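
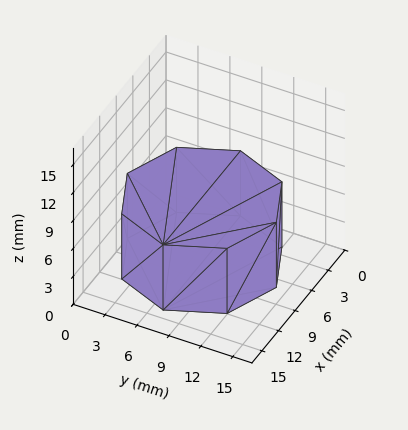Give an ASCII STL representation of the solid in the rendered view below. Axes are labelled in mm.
Reading the render: the shape is a regular 8-sided prism (a cylinder approximated with 8 flat sides), circumscribed radius ≈ 7 mm, height ≈ 7 mm (dimensions read to the nearest mm from the axis ticks). For the STL, each face is triangulated and given an outward normal.

solid part
  facet normal 0.0000 0.0000 -1.0000
    outer loop
      vertex 7.00 14.00 0.00
      vertex 11.95 11.95 0.00
      vertex 14.00 7.00 0.00
    endloop
  endfacet
  facet normal 0.0000 0.0000 -1.0000
    outer loop
      vertex 2.05 11.95 0.00
      vertex 7.00 14.00 0.00
      vertex 14.00 7.00 0.00
    endloop
  endfacet
  facet normal 0.0000 0.0000 -1.0000
    outer loop
      vertex 0.00 7.00 0.00
      vertex 2.05 11.95 0.00
      vertex 14.00 7.00 0.00
    endloop
  endfacet
  facet normal 0.0000 0.0000 -1.0000
    outer loop
      vertex 2.05 2.05 0.00
      vertex 0.00 7.00 0.00
      vertex 14.00 7.00 0.00
    endloop
  endfacet
  facet normal 0.0000 0.0000 -1.0000
    outer loop
      vertex 7.00 0.00 0.00
      vertex 2.05 2.05 0.00
      vertex 14.00 7.00 0.00
    endloop
  endfacet
  facet normal 0.0000 0.0000 -1.0000
    outer loop
      vertex 11.95 2.05 0.00
      vertex 7.00 0.00 0.00
      vertex 14.00 7.00 0.00
    endloop
  endfacet
  facet normal 0.0000 0.0000 1.0000
    outer loop
      vertex 14.00 7.00 7.00
      vertex 11.95 11.95 7.00
      vertex 7.00 14.00 7.00
    endloop
  endfacet
  facet normal 0.0000 0.0000 1.0000
    outer loop
      vertex 14.00 7.00 7.00
      vertex 7.00 14.00 7.00
      vertex 2.05 11.95 7.00
    endloop
  endfacet
  facet normal 0.0000 0.0000 1.0000
    outer loop
      vertex 14.00 7.00 7.00
      vertex 2.05 11.95 7.00
      vertex 0.00 7.00 7.00
    endloop
  endfacet
  facet normal 0.0000 0.0000 1.0000
    outer loop
      vertex 14.00 7.00 7.00
      vertex 0.00 7.00 7.00
      vertex 2.05 2.05 7.00
    endloop
  endfacet
  facet normal 0.0000 0.0000 1.0000
    outer loop
      vertex 14.00 7.00 7.00
      vertex 2.05 2.05 7.00
      vertex 7.00 0.00 7.00
    endloop
  endfacet
  facet normal 0.0000 0.0000 1.0000
    outer loop
      vertex 14.00 7.00 7.00
      vertex 7.00 0.00 7.00
      vertex 11.95 2.05 7.00
    endloop
  endfacet
  facet normal 0.9239 0.3826 0.0000
    outer loop
      vertex 14.00 7.00 0.00
      vertex 11.95 11.95 0.00
      vertex 11.95 11.95 7.00
    endloop
  endfacet
  facet normal 0.9239 0.3826 0.0000
    outer loop
      vertex 14.00 7.00 0.00
      vertex 11.95 11.95 7.00
      vertex 14.00 7.00 7.00
    endloop
  endfacet
  facet normal 0.3826 0.9239 0.0000
    outer loop
      vertex 11.95 11.95 0.00
      vertex 7.00 14.00 0.00
      vertex 7.00 14.00 7.00
    endloop
  endfacet
  facet normal 0.3826 0.9239 0.0000
    outer loop
      vertex 11.95 11.95 0.00
      vertex 7.00 14.00 7.00
      vertex 11.95 11.95 7.00
    endloop
  endfacet
  facet normal -0.3826 0.9239 0.0000
    outer loop
      vertex 7.00 14.00 0.00
      vertex 2.05 11.95 0.00
      vertex 2.05 11.95 7.00
    endloop
  endfacet
  facet normal -0.3826 0.9239 0.0000
    outer loop
      vertex 7.00 14.00 0.00
      vertex 2.05 11.95 7.00
      vertex 7.00 14.00 7.00
    endloop
  endfacet
  facet normal -0.9239 0.3826 0.0000
    outer loop
      vertex 2.05 11.95 0.00
      vertex 0.00 7.00 0.00
      vertex 0.00 7.00 7.00
    endloop
  endfacet
  facet normal -0.9239 0.3826 0.0000
    outer loop
      vertex 2.05 11.95 0.00
      vertex 0.00 7.00 7.00
      vertex 2.05 11.95 7.00
    endloop
  endfacet
  facet normal -0.9239 -0.3826 0.0000
    outer loop
      vertex 0.00 7.00 0.00
      vertex 2.05 2.05 0.00
      vertex 2.05 2.05 7.00
    endloop
  endfacet
  facet normal -0.9239 -0.3826 0.0000
    outer loop
      vertex 0.00 7.00 0.00
      vertex 2.05 2.05 7.00
      vertex 0.00 7.00 7.00
    endloop
  endfacet
  facet normal -0.3826 -0.9239 0.0000
    outer loop
      vertex 2.05 2.05 0.00
      vertex 7.00 0.00 0.00
      vertex 7.00 0.00 7.00
    endloop
  endfacet
  facet normal -0.3826 -0.9239 0.0000
    outer loop
      vertex 2.05 2.05 0.00
      vertex 7.00 0.00 7.00
      vertex 2.05 2.05 7.00
    endloop
  endfacet
  facet normal 0.3826 -0.9239 0.0000
    outer loop
      vertex 7.00 0.00 0.00
      vertex 11.95 2.05 0.00
      vertex 11.95 2.05 7.00
    endloop
  endfacet
  facet normal 0.3826 -0.9239 0.0000
    outer loop
      vertex 7.00 0.00 0.00
      vertex 11.95 2.05 7.00
      vertex 7.00 0.00 7.00
    endloop
  endfacet
  facet normal 0.9239 -0.3826 0.0000
    outer loop
      vertex 11.95 2.05 0.00
      vertex 14.00 7.00 0.00
      vertex 14.00 7.00 7.00
    endloop
  endfacet
  facet normal 0.9239 -0.3826 0.0000
    outer loop
      vertex 11.95 2.05 0.00
      vertex 14.00 7.00 7.00
      vertex 11.95 2.05 7.00
    endloop
  endfacet
endsolid part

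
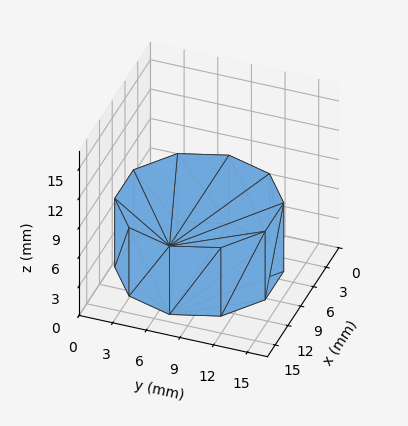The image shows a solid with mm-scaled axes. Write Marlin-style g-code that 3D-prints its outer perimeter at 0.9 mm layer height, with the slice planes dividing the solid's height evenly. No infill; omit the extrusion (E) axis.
Reading the render: the shape is a regular 10-sided prism (a cylinder approximated with 10 flat sides), circumscribed radius ≈ 7 mm, height ≈ 7 mm (dimensions read to the nearest mm from the axis ticks). For the g-code, the solid's height is divided into equal slices at the stated Δz and each level perimeter traced with G1 moves after a G0 lift.

; perimeter-only toolpath
G21 ; units = mm
G90 ; absolute positioning
G28 ; home
; layer 1
G0 Z0.9
G0 X14.0 Y7.0
G1 X12.7 Y11.1
G1 X9.2 Y13.7
G1 X4.8 Y13.7
G1 X1.3 Y11.1
G1 X0.0 Y7.0
G1 X1.3 Y2.9
G1 X4.8 Y0.3
G1 X9.2 Y0.3
G1 X12.7 Y2.9
G1 X14.0 Y7.0
; layer 2
G0 Z1.8
G0 X14.0 Y7.0
G1 X12.7 Y11.1
G1 X9.2 Y13.7
G1 X4.8 Y13.7
G1 X1.3 Y11.1
G1 X0.0 Y7.0
G1 X1.3 Y2.9
G1 X4.8 Y0.3
G1 X9.2 Y0.3
G1 X12.7 Y2.9
G1 X14.0 Y7.0
; layer 3
G0 Z2.6
G0 X14.0 Y7.0
G1 X12.7 Y11.1
G1 X9.2 Y13.7
G1 X4.8 Y13.7
G1 X1.3 Y11.1
G1 X0.0 Y7.0
G1 X1.3 Y2.9
G1 X4.8 Y0.3
G1 X9.2 Y0.3
G1 X12.7 Y2.9
G1 X14.0 Y7.0
; layer 4
G0 Z3.5
G0 X14.0 Y7.0
G1 X12.7 Y11.1
G1 X9.2 Y13.7
G1 X4.8 Y13.7
G1 X1.3 Y11.1
G1 X0.0 Y7.0
G1 X1.3 Y2.9
G1 X4.8 Y0.3
G1 X9.2 Y0.3
G1 X12.7 Y2.9
G1 X14.0 Y7.0
; layer 5
G0 Z4.4
G0 X14.0 Y7.0
G1 X12.7 Y11.1
G1 X9.2 Y13.7
G1 X4.8 Y13.7
G1 X1.3 Y11.1
G1 X0.0 Y7.0
G1 X1.3 Y2.9
G1 X4.8 Y0.3
G1 X9.2 Y0.3
G1 X12.7 Y2.9
G1 X14.0 Y7.0
; layer 6
G0 Z5.2
G0 X14.0 Y7.0
G1 X12.7 Y11.1
G1 X9.2 Y13.7
G1 X4.8 Y13.7
G1 X1.3 Y11.1
G1 X0.0 Y7.0
G1 X1.3 Y2.9
G1 X4.8 Y0.3
G1 X9.2 Y0.3
G1 X12.7 Y2.9
G1 X14.0 Y7.0
; layer 7
G0 Z6.1
G0 X14.0 Y7.0
G1 X12.7 Y11.1
G1 X9.2 Y13.7
G1 X4.8 Y13.7
G1 X1.3 Y11.1
G1 X0.0 Y7.0
G1 X1.3 Y2.9
G1 X4.8 Y0.3
G1 X9.2 Y0.3
G1 X12.7 Y2.9
G1 X14.0 Y7.0
; layer 8
G0 Z7.0
G0 X14.0 Y7.0
G1 X12.7 Y11.1
G1 X9.2 Y13.7
G1 X4.8 Y13.7
G1 X1.3 Y11.1
G1 X0.0 Y7.0
G1 X1.3 Y2.9
G1 X4.8 Y0.3
G1 X9.2 Y0.3
G1 X12.7 Y2.9
G1 X14.0 Y7.0
M2 ; end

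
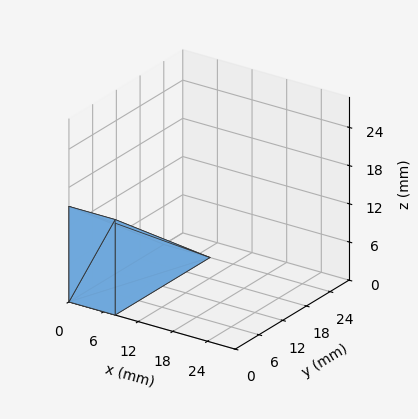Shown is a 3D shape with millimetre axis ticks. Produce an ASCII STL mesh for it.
Reading the render: the shape is a wedge (ramp): 8 × 24 mm base, rising to 15 mm along the y=0 edge and sloping linearly to z=0 at y=24 (dimensions read to the nearest mm from the axis ticks). For the STL, each face is triangulated and given an outward normal.

solid part
  facet normal 0.0000 0.0000 -1.0000
    outer loop
      vertex 8.00 24.00 0.00
      vertex 8.00 0.00 0.00
      vertex 0.00 0.00 0.00
    endloop
  endfacet
  facet normal 0.0000 0.0000 -1.0000
    outer loop
      vertex 0.00 24.00 0.00
      vertex 8.00 24.00 0.00
      vertex 0.00 0.00 0.00
    endloop
  endfacet
  facet normal 0.0000 -1.0000 0.0000
    outer loop
      vertex 0.00 0.00 0.00
      vertex 8.00 0.00 0.00
      vertex 8.00 0.00 15.00
    endloop
  endfacet
  facet normal 0.0000 -1.0000 0.0000
    outer loop
      vertex 0.00 0.00 0.00
      vertex 8.00 0.00 15.00
      vertex 0.00 0.00 15.00
    endloop
  endfacet
  facet normal 0.0000 0.5300 0.8480
    outer loop
      vertex 0.00 0.00 15.00
      vertex 8.00 0.00 15.00
      vertex 8.00 24.00 0.00
    endloop
  endfacet
  facet normal 0.0000 0.5300 0.8480
    outer loop
      vertex 0.00 0.00 15.00
      vertex 8.00 24.00 0.00
      vertex 0.00 24.00 0.00
    endloop
  endfacet
  facet normal -1.0000 0.0000 0.0000
    outer loop
      vertex 0.00 0.00 15.00
      vertex 0.00 24.00 0.00
      vertex 0.00 0.00 0.00
    endloop
  endfacet
  facet normal 1.0000 0.0000 0.0000
    outer loop
      vertex 8.00 0.00 0.00
      vertex 8.00 24.00 0.00
      vertex 8.00 0.00 15.00
    endloop
  endfacet
endsolid part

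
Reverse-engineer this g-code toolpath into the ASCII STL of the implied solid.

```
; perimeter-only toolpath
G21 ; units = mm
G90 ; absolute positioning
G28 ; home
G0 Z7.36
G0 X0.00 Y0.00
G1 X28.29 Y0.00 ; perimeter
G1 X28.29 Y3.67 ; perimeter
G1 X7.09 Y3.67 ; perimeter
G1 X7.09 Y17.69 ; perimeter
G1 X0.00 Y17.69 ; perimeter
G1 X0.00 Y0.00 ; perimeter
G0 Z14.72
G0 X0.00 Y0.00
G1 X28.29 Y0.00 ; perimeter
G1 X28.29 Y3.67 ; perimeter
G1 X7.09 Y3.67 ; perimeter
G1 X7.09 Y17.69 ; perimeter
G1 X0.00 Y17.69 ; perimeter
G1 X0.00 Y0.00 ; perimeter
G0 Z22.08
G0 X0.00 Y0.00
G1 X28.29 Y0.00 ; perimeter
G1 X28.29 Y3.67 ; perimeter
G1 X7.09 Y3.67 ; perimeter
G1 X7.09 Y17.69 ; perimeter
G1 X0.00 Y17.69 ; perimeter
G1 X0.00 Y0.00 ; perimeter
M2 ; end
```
solid part
  facet normal 0.0000 0.0000 -1.0000
    outer loop
      vertex 28.29 3.67 0.00
      vertex 28.29 0.00 0.00
      vertex 0.00 0.00 0.00
    endloop
  endfacet
  facet normal 0.0000 0.0000 -1.0000
    outer loop
      vertex 7.09 3.67 0.00
      vertex 28.29 3.67 0.00
      vertex 0.00 0.00 0.00
    endloop
  endfacet
  facet normal 0.0000 0.0000 -1.0000
    outer loop
      vertex 7.09 17.69 0.00
      vertex 7.09 3.67 0.00
      vertex 0.00 0.00 0.00
    endloop
  endfacet
  facet normal 0.0000 0.0000 -1.0000
    outer loop
      vertex 0.00 17.69 0.00
      vertex 7.09 17.69 0.00
      vertex 0.00 0.00 0.00
    endloop
  endfacet
  facet normal 0.0000 0.0000 1.0000
    outer loop
      vertex 0.00 0.00 22.08
      vertex 28.29 0.00 22.08
      vertex 28.29 3.67 22.08
    endloop
  endfacet
  facet normal 0.0000 0.0000 1.0000
    outer loop
      vertex 0.00 0.00 22.08
      vertex 28.29 3.67 22.08
      vertex 7.09 3.67 22.08
    endloop
  endfacet
  facet normal 0.0000 0.0000 1.0000
    outer loop
      vertex 0.00 0.00 22.08
      vertex 7.09 3.67 22.08
      vertex 7.09 17.69 22.08
    endloop
  endfacet
  facet normal 0.0000 0.0000 1.0000
    outer loop
      vertex 0.00 0.00 22.08
      vertex 7.09 17.69 22.08
      vertex 0.00 17.69 22.08
    endloop
  endfacet
  facet normal 0.0000 -1.0000 0.0000
    outer loop
      vertex 0.00 0.00 0.00
      vertex 28.29 0.00 0.00
      vertex 28.29 0.00 22.08
    endloop
  endfacet
  facet normal 0.0000 -1.0000 0.0000
    outer loop
      vertex 0.00 0.00 0.00
      vertex 28.29 0.00 22.08
      vertex 0.00 0.00 22.08
    endloop
  endfacet
  facet normal 1.0000 0.0000 0.0000
    outer loop
      vertex 28.29 0.00 0.00
      vertex 28.29 3.67 0.00
      vertex 28.29 3.67 22.08
    endloop
  endfacet
  facet normal 1.0000 0.0000 0.0000
    outer loop
      vertex 28.29 0.00 0.00
      vertex 28.29 3.67 22.08
      vertex 28.29 0.00 22.08
    endloop
  endfacet
  facet normal 0.0000 1.0000 0.0000
    outer loop
      vertex 28.29 3.67 0.00
      vertex 7.09 3.67 0.00
      vertex 7.09 3.67 22.08
    endloop
  endfacet
  facet normal 0.0000 1.0000 0.0000
    outer loop
      vertex 28.29 3.67 0.00
      vertex 7.09 3.67 22.08
      vertex 28.29 3.67 22.08
    endloop
  endfacet
  facet normal 1.0000 0.0000 0.0000
    outer loop
      vertex 7.09 3.67 0.00
      vertex 7.09 17.69 0.00
      vertex 7.09 17.69 22.08
    endloop
  endfacet
  facet normal 1.0000 0.0000 0.0000
    outer loop
      vertex 7.09 3.67 0.00
      vertex 7.09 17.69 22.08
      vertex 7.09 3.67 22.08
    endloop
  endfacet
  facet normal 0.0000 1.0000 0.0000
    outer loop
      vertex 7.09 17.69 0.00
      vertex 0.00 17.69 0.00
      vertex 0.00 17.69 22.08
    endloop
  endfacet
  facet normal 0.0000 1.0000 0.0000
    outer loop
      vertex 7.09 17.69 0.00
      vertex 0.00 17.69 22.08
      vertex 7.09 17.69 22.08
    endloop
  endfacet
  facet normal -1.0000 0.0000 0.0000
    outer loop
      vertex 0.00 17.69 0.00
      vertex 0.00 0.00 0.00
      vertex 0.00 0.00 22.08
    endloop
  endfacet
  facet normal -1.0000 0.0000 0.0000
    outer loop
      vertex 0.00 17.69 0.00
      vertex 0.00 0.00 22.08
      vertex 0.00 17.69 22.08
    endloop
  endfacet
endsolid part

The G0 Z moves step by Δz≈7.36 mm. Every layer's G1 loop is the same polygon, so the solid is a straight extrusion of it from z=0 to z≈22.1. Closing with flat bottom and top caps and triangulating gives 20 facets — an L-shaped prism: outer 28.3 × 17.7 mm, arm thicknesses ≈ 3.67 mm (horizontal) and 7.09 mm (vertical), extruded 22.1 mm in z.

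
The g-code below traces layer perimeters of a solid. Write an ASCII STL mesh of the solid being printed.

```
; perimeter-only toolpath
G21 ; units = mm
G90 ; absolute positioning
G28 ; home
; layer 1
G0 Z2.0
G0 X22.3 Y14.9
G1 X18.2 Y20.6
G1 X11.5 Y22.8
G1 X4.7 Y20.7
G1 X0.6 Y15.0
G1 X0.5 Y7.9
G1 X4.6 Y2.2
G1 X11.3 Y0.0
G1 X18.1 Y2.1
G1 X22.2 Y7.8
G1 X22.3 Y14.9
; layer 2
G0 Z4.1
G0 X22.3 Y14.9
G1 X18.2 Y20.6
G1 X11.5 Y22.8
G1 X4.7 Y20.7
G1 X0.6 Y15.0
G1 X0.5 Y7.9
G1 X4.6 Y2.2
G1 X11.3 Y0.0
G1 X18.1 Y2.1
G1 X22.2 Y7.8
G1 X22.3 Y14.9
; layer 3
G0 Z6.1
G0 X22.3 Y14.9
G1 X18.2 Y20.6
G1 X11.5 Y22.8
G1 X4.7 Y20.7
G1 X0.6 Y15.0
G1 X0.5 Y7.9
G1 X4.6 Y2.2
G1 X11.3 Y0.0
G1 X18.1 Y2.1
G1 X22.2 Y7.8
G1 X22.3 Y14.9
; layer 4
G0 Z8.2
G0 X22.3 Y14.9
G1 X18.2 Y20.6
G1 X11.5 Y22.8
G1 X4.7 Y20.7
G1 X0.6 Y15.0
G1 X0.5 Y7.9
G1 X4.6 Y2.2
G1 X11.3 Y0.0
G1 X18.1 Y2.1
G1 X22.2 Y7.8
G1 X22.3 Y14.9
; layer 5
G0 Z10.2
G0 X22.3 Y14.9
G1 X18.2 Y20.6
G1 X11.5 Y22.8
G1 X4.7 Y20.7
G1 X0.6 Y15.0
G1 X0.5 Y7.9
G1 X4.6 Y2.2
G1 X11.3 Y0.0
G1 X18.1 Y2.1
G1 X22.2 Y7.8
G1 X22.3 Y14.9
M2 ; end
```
solid part
  facet normal 0.0000 0.0000 -1.0000
    outer loop
      vertex 11.5 22.8 0.0
      vertex 18.2 20.6 0.0
      vertex 22.3 14.9 0.0
    endloop
  endfacet
  facet normal 0.0000 0.0000 -1.0000
    outer loop
      vertex 4.7 20.7 0.0
      vertex 11.5 22.8 0.0
      vertex 22.3 14.9 0.0
    endloop
  endfacet
  facet normal 0.0000 0.0000 -1.0000
    outer loop
      vertex 0.6 15.0 0.0
      vertex 4.7 20.7 0.0
      vertex 22.3 14.9 0.0
    endloop
  endfacet
  facet normal 0.0000 0.0000 -1.0000
    outer loop
      vertex 0.5 7.9 0.0
      vertex 0.6 15.0 0.0
      vertex 22.3 14.9 0.0
    endloop
  endfacet
  facet normal 0.0000 0.0000 -1.0000
    outer loop
      vertex 4.6 2.2 0.0
      vertex 0.5 7.9 0.0
      vertex 22.3 14.9 0.0
    endloop
  endfacet
  facet normal 0.0000 0.0000 -1.0000
    outer loop
      vertex 11.3 0.0 0.0
      vertex 4.6 2.2 0.0
      vertex 22.3 14.9 0.0
    endloop
  endfacet
  facet normal 0.0000 0.0000 -1.0000
    outer loop
      vertex 18.1 2.1 0.0
      vertex 11.3 0.0 0.0
      vertex 22.3 14.9 0.0
    endloop
  endfacet
  facet normal 0.0000 0.0000 -1.0000
    outer loop
      vertex 22.2 7.8 0.0
      vertex 18.1 2.1 0.0
      vertex 22.3 14.9 0.0
    endloop
  endfacet
  facet normal 0.0000 0.0000 1.0000
    outer loop
      vertex 22.3 14.9 10.2
      vertex 18.2 20.6 10.2
      vertex 11.5 22.8 10.2
    endloop
  endfacet
  facet normal 0.0000 0.0000 1.0000
    outer loop
      vertex 22.3 14.9 10.2
      vertex 11.5 22.8 10.2
      vertex 4.7 20.7 10.2
    endloop
  endfacet
  facet normal 0.0000 0.0000 1.0000
    outer loop
      vertex 22.3 14.9 10.2
      vertex 4.7 20.7 10.2
      vertex 0.6 15.0 10.2
    endloop
  endfacet
  facet normal 0.0000 0.0000 1.0000
    outer loop
      vertex 22.3 14.9 10.2
      vertex 0.6 15.0 10.2
      vertex 0.5 7.9 10.2
    endloop
  endfacet
  facet normal 0.0000 0.0000 1.0000
    outer loop
      vertex 22.3 14.9 10.2
      vertex 0.5 7.9 10.2
      vertex 4.6 2.2 10.2
    endloop
  endfacet
  facet normal 0.0000 0.0000 1.0000
    outer loop
      vertex 22.3 14.9 10.2
      vertex 4.6 2.2 10.2
      vertex 11.3 0.0 10.2
    endloop
  endfacet
  facet normal 0.0000 0.0000 1.0000
    outer loop
      vertex 22.3 14.9 10.2
      vertex 11.3 0.0 10.2
      vertex 18.1 2.1 10.2
    endloop
  endfacet
  facet normal 0.0000 0.0000 1.0000
    outer loop
      vertex 22.3 14.9 10.2
      vertex 18.1 2.1 10.2
      vertex 22.2 7.8 10.2
    endloop
  endfacet
  facet normal 0.8118 0.5839 0.0000
    outer loop
      vertex 22.3 14.9 0.0
      vertex 18.2 20.6 0.0
      vertex 18.2 20.6 10.2
    endloop
  endfacet
  facet normal 0.8118 0.5839 0.0000
    outer loop
      vertex 22.3 14.9 0.0
      vertex 18.2 20.6 10.2
      vertex 22.3 14.9 10.2
    endloop
  endfacet
  facet normal 0.3120 0.9501 0.0000
    outer loop
      vertex 18.2 20.6 0.0
      vertex 11.5 22.8 0.0
      vertex 11.5 22.8 10.2
    endloop
  endfacet
  facet normal 0.3120 0.9501 0.0000
    outer loop
      vertex 18.2 20.6 0.0
      vertex 11.5 22.8 10.2
      vertex 18.2 20.6 10.2
    endloop
  endfacet
  facet normal -0.2951 0.9555 0.0000
    outer loop
      vertex 11.5 22.8 0.0
      vertex 4.7 20.7 0.0
      vertex 4.7 20.7 10.2
    endloop
  endfacet
  facet normal -0.2951 0.9555 0.0000
    outer loop
      vertex 11.5 22.8 0.0
      vertex 4.7 20.7 10.2
      vertex 11.5 22.8 10.2
    endloop
  endfacet
  facet normal -0.8118 0.5839 0.0000
    outer loop
      vertex 4.7 20.7 0.0
      vertex 0.6 15.0 0.0
      vertex 0.6 15.0 10.2
    endloop
  endfacet
  facet normal -0.8118 0.5839 0.0000
    outer loop
      vertex 4.7 20.7 0.0
      vertex 0.6 15.0 10.2
      vertex 4.7 20.7 10.2
    endloop
  endfacet
  facet normal -0.9999 0.0141 0.0000
    outer loop
      vertex 0.6 15.0 0.0
      vertex 0.5 7.9 0.0
      vertex 0.5 7.9 10.2
    endloop
  endfacet
  facet normal -0.9999 0.0141 0.0000
    outer loop
      vertex 0.6 15.0 0.0
      vertex 0.5 7.9 10.2
      vertex 0.6 15.0 10.2
    endloop
  endfacet
  facet normal -0.8118 -0.5839 0.0000
    outer loop
      vertex 0.5 7.9 0.0
      vertex 4.6 2.2 0.0
      vertex 4.6 2.2 10.2
    endloop
  endfacet
  facet normal -0.8118 -0.5839 0.0000
    outer loop
      vertex 0.5 7.9 0.0
      vertex 4.6 2.2 10.2
      vertex 0.5 7.9 10.2
    endloop
  endfacet
  facet normal -0.3120 -0.9501 0.0000
    outer loop
      vertex 4.6 2.2 0.0
      vertex 11.3 0.0 0.0
      vertex 11.3 0.0 10.2
    endloop
  endfacet
  facet normal -0.3120 -0.9501 0.0000
    outer loop
      vertex 4.6 2.2 0.0
      vertex 11.3 0.0 10.2
      vertex 4.6 2.2 10.2
    endloop
  endfacet
  facet normal 0.2951 -0.9555 0.0000
    outer loop
      vertex 11.3 0.0 0.0
      vertex 18.1 2.1 0.0
      vertex 18.1 2.1 10.2
    endloop
  endfacet
  facet normal 0.2951 -0.9555 0.0000
    outer loop
      vertex 11.3 0.0 0.0
      vertex 18.1 2.1 10.2
      vertex 11.3 0.0 10.2
    endloop
  endfacet
  facet normal 0.8118 -0.5839 0.0000
    outer loop
      vertex 18.1 2.1 0.0
      vertex 22.2 7.8 0.0
      vertex 22.2 7.8 10.2
    endloop
  endfacet
  facet normal 0.8118 -0.5839 0.0000
    outer loop
      vertex 18.1 2.1 0.0
      vertex 22.2 7.8 10.2
      vertex 18.1 2.1 10.2
    endloop
  endfacet
  facet normal 0.9999 -0.0141 0.0000
    outer loop
      vertex 22.2 7.8 0.0
      vertex 22.3 14.9 0.0
      vertex 22.3 14.9 10.2
    endloop
  endfacet
  facet normal 0.9999 -0.0141 0.0000
    outer loop
      vertex 22.2 7.8 0.0
      vertex 22.3 14.9 10.2
      vertex 22.2 7.8 10.2
    endloop
  endfacet
endsolid part

The G0 Z moves step by Δz≈2.0 mm. Every layer's G1 loop is the same polygon, so the solid is a straight extrusion of it from z=0 to z≈10.2. Closing with flat bottom and top caps and triangulating gives 36 facets — a regular 10-sided prism (a cylinder approximated with 10 flat sides), circumscribed radius ≈ 11.4 mm, height ≈ 10.2 mm.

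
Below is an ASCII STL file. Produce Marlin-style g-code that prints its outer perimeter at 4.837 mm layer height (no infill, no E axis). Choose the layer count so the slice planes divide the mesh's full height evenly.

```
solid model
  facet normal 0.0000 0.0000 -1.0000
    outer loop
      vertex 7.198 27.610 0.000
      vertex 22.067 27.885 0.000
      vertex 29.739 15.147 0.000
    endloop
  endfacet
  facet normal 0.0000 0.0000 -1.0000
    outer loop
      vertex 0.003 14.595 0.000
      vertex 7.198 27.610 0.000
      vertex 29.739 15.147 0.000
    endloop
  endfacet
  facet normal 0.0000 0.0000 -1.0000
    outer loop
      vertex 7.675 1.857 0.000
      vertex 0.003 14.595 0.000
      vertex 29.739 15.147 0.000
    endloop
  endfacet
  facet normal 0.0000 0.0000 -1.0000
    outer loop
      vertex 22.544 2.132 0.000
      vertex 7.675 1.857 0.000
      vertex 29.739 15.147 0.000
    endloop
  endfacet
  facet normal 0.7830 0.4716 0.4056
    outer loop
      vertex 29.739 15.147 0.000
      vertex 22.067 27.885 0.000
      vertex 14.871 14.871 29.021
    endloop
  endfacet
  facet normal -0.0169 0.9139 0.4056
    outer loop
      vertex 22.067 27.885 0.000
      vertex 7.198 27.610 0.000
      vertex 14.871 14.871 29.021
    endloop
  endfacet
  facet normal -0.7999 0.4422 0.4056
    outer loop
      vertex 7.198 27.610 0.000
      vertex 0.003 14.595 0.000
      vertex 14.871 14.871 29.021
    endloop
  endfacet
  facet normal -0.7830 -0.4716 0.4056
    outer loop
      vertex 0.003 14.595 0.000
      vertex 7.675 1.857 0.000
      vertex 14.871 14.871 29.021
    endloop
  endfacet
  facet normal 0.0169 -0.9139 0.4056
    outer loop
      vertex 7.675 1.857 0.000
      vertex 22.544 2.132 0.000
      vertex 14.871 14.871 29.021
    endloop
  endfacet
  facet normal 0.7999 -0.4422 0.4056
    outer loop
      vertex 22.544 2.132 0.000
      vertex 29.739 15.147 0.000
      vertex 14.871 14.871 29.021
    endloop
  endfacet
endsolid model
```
; perimeter-only toolpath
G21 ; units = mm
G90 ; absolute positioning
G28 ; home
; layer 1
G0 Z4.837
G0 X27.261 Y15.101
G1 X20.868 Y25.716
G1 X8.477 Y25.487
G1 X2.481 Y14.641
G1 X8.874 Y4.026
G1 X21.265 Y4.255
G1 X27.261 Y15.101
; layer 2
G0 Z9.674
G0 X24.783 Y15.055
G1 X19.668 Y23.547
G1 X9.756 Y23.364
G1 X4.959 Y14.687
G1 X10.074 Y6.195
G1 X19.986 Y6.378
G1 X24.783 Y15.055
; layer 3
G0 Z14.511
G0 X22.305 Y15.009
G1 X18.469 Y21.378
G1 X11.035 Y21.241
G1 X7.437 Y14.733
G1 X11.273 Y8.364
G1 X18.707 Y8.502
G1 X22.305 Y15.009
; layer 4
G0 Z19.347
G0 X19.827 Y14.963
G1 X17.270 Y19.209
G1 X12.313 Y19.117
G1 X9.915 Y14.779
G1 X12.472 Y10.533
G1 X17.429 Y10.625
G1 X19.827 Y14.963
; layer 5
G0 Z24.184
G0 X17.349 Y14.917
G1 X16.070 Y17.040
G1 X13.592 Y16.994
G1 X12.393 Y14.825
G1 X13.672 Y12.702
G1 X16.150 Y12.748
G1 X17.349 Y14.917
M2 ; end

The solid is a regular 6-sided pyramid, base circumscribed radius ≈ 14.9 mm, apex at z ≈ 29 mm. Slicing at Δz = 4.837 mm — 6 equal slices spanning the solid's height, so layer i sits at z = i·h/6 — gives 5 non-empty perimeters. Each is a 6-segment closed polygon; G0 lifts to the layer z and rapids to the start vertex, then G1 traces the edges. The cross-section shrinks linearly with z (the slice at the apex is degenerate and omitted).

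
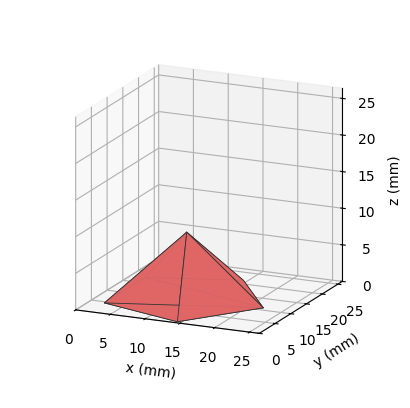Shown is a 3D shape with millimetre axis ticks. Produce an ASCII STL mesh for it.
Reading the render: the shape is a regular 5-sided pyramid, base circumscribed radius ≈ 11 mm, apex at z ≈ 9 mm (dimensions read to the nearest mm from the axis ticks). For the STL, each face is triangulated and given an outward normal.

solid part
  facet normal 0.0000 0.0000 -1.0000
    outer loop
      vertex 2.1 17.5 0.0
      vertex 14.4 21.5 0.0
      vertex 22.0 11.0 0.0
    endloop
  endfacet
  facet normal 0.0000 0.0000 -1.0000
    outer loop
      vertex 2.1 4.5 0.0
      vertex 2.1 17.5 0.0
      vertex 22.0 11.0 0.0
    endloop
  endfacet
  facet normal 0.0000 0.0000 -1.0000
    outer loop
      vertex 14.4 0.5 0.0
      vertex 2.1 4.5 0.0
      vertex 22.0 11.0 0.0
    endloop
  endfacet
  facet normal 0.5757 0.4167 0.7036
    outer loop
      vertex 22.0 11.0 0.0
      vertex 14.4 21.5 0.0
      vertex 11.0 11.0 9.0
    endloop
  endfacet
  facet normal -0.2195 0.6749 0.7045
    outer loop
      vertex 14.4 21.5 0.0
      vertex 2.1 17.5 0.0
      vertex 11.0 11.0 9.0
    endloop
  endfacet
  facet normal -0.7110 0.0000 0.7031
    outer loop
      vertex 2.1 17.5 0.0
      vertex 2.1 4.5 0.0
      vertex 11.0 11.0 9.0
    endloop
  endfacet
  facet normal -0.2195 -0.6749 0.7045
    outer loop
      vertex 2.1 4.5 0.0
      vertex 14.4 0.5 0.0
      vertex 11.0 11.0 9.0
    endloop
  endfacet
  facet normal 0.5757 -0.4167 0.7036
    outer loop
      vertex 14.4 0.5 0.0
      vertex 22.0 11.0 0.0
      vertex 11.0 11.0 9.0
    endloop
  endfacet
endsolid part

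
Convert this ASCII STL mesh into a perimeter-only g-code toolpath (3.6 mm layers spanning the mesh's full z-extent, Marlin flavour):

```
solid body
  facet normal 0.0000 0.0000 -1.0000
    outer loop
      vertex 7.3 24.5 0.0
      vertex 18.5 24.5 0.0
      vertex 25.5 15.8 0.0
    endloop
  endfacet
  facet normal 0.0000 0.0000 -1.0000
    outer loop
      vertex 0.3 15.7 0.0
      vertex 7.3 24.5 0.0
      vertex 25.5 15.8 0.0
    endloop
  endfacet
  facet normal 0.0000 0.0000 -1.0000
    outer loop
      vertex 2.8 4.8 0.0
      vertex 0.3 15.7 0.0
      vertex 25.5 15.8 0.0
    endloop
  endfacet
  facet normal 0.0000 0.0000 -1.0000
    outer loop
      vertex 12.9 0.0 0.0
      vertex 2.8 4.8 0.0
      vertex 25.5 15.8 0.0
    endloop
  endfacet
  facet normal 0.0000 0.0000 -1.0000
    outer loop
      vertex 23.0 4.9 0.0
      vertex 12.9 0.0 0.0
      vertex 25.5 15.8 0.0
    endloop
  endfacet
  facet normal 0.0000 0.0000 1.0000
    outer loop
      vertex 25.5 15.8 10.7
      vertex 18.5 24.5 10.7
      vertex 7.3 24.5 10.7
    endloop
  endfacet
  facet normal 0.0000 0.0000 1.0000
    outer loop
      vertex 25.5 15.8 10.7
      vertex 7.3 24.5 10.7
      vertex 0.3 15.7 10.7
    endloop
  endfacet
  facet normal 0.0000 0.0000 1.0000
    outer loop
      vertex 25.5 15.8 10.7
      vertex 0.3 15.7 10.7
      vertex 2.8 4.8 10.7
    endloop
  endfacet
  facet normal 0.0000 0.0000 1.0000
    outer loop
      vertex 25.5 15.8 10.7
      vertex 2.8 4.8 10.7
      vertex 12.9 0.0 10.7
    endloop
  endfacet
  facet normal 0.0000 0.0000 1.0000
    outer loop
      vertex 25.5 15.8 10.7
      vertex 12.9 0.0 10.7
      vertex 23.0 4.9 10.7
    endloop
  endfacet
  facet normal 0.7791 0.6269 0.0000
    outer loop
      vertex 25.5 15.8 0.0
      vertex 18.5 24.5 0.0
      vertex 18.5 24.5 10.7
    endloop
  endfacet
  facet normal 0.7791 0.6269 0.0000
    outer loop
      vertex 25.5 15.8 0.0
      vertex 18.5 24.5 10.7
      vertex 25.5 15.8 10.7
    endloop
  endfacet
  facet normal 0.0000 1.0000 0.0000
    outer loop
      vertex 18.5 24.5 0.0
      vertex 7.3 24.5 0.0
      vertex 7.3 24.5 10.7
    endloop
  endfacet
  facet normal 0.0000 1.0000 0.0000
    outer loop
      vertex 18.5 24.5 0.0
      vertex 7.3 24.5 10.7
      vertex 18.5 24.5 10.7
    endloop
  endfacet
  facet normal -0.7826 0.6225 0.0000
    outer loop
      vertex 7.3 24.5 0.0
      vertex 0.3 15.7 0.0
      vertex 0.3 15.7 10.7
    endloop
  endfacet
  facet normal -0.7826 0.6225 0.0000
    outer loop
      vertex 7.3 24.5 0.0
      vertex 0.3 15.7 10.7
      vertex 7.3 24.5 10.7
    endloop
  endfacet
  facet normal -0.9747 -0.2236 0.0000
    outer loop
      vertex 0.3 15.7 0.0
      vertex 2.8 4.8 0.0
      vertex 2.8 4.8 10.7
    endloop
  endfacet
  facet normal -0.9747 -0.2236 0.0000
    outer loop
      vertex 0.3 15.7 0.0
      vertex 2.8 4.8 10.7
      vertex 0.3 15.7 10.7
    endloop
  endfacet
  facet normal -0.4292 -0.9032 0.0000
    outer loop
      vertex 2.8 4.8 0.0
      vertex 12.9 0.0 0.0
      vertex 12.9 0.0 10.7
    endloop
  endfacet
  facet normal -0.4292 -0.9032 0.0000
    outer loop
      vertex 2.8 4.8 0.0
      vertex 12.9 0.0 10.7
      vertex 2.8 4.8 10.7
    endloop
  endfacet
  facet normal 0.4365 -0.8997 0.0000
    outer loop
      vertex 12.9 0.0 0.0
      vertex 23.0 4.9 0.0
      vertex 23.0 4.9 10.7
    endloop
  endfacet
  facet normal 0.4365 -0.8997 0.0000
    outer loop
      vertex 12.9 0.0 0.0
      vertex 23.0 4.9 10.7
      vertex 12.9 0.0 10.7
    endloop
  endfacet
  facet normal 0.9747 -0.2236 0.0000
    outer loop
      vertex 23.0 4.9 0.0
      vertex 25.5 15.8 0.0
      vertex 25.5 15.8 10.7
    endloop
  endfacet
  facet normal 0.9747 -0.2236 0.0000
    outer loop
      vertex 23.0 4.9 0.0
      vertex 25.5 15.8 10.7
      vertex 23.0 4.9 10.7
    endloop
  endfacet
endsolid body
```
; perimeter-only toolpath
G21 ; units = mm
G90 ; absolute positioning
G28 ; home
; layer 1
G0 Z3.6
G0 X25.5 Y15.8
G1 X18.5 Y24.5
G1 X7.3 Y24.5
G1 X0.3 Y15.7
G1 X2.8 Y4.8
G1 X12.9 Y0.0
G1 X23.0 Y4.9
G1 X25.5 Y15.8
; layer 2
G0 Z7.1
G0 X25.5 Y15.8
G1 X18.5 Y24.5
G1 X7.3 Y24.5
G1 X0.3 Y15.7
G1 X2.8 Y4.8
G1 X12.9 Y0.0
G1 X23.0 Y4.9
G1 X25.5 Y15.8
; layer 3
G0 Z10.7
G0 X25.5 Y15.8
G1 X18.5 Y24.5
G1 X7.3 Y24.5
G1 X0.3 Y15.7
G1 X2.8 Y4.8
G1 X12.9 Y0.0
G1 X23.0 Y4.9
G1 X25.5 Y15.8
M2 ; end

The solid is a regular 7-sided prism (a cylinder approximated with 7 flat sides), circumscribed radius ≈ 12.9 mm, height ≈ 10.7 mm. Slicing at Δz = 3.6 mm — 3 equal slices spanning the solid's height, so layer i sits at z = i·h/3 — gives 3 non-empty perimeters. Each is a 7-segment closed polygon; G0 lifts to the layer z and rapids to the start vertex, then G1 traces the edges.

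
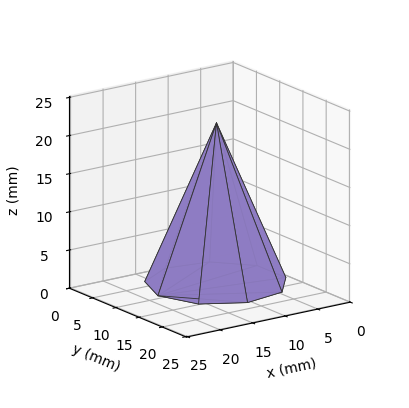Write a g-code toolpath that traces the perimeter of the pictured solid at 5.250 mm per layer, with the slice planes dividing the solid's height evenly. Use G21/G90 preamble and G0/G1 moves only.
Reading the render: the shape is a regular 9-sided pyramid, base circumscribed radius ≈ 9 mm, apex at z ≈ 21 mm (dimensions read to the nearest mm from the axis ticks). For the g-code, the solid's height is divided into equal slices at the stated Δz and each level perimeter traced with G1 moves after a G0 lift.

; perimeter-only toolpath
G21 ; units = mm
G90 ; absolute positioning
G28 ; home
; layer 1
G0 Z5.250
G0 X15.750 Y9.000
G1 X14.171 Y13.339
G1 X10.172 Y15.647
G1 X5.625 Y14.846
G1 X2.657 Y11.308
G1 X2.657 Y6.691
G1 X5.625 Y3.155
G1 X10.172 Y2.353
G1 X14.171 Y4.661
G1 X15.750 Y9.000
; layer 2
G0 Z10.500
G0 X13.500 Y9.000
G1 X12.447 Y11.893
G1 X9.782 Y13.431
G1 X6.750 Y12.897
G1 X4.771 Y10.539
G1 X4.771 Y7.461
G1 X6.750 Y5.103
G1 X9.782 Y4.569
G1 X12.447 Y6.107
G1 X13.500 Y9.000
; layer 3
G0 Z15.750
G0 X11.250 Y9.000
G1 X10.723 Y10.446
G1 X9.391 Y11.216
G1 X7.875 Y10.948
G1 X6.886 Y9.770
G1 X6.886 Y8.230
G1 X7.875 Y7.051
G1 X9.391 Y6.784
G1 X10.723 Y7.554
G1 X11.250 Y9.000
M2 ; end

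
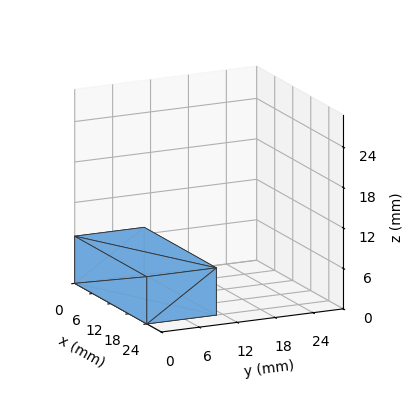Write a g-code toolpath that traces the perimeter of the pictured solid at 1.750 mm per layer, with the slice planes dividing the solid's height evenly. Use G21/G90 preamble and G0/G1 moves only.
Reading the render: the shape is a rectangular box, roughly 24 × 11 mm footprint and 7 mm tall (dimensions read to the nearest mm from the axis ticks). For the g-code, the solid's height is divided into equal slices at the stated Δz and each level perimeter traced with G1 moves after a G0 lift.

; perimeter-only toolpath
G21 ; units = mm
G90 ; absolute positioning
G28 ; home
; layer 1
G0 Z1.750
G0 X0.000 Y0.000
G1 X24.000 Y0.000
G1 X24.000 Y11.000
G1 X0.000 Y11.000
G1 X0.000 Y0.000
; layer 2
G0 Z3.500
G0 X0.000 Y0.000
G1 X24.000 Y0.000
G1 X24.000 Y11.000
G1 X0.000 Y11.000
G1 X0.000 Y0.000
; layer 3
G0 Z5.250
G0 X0.000 Y0.000
G1 X24.000 Y0.000
G1 X24.000 Y11.000
G1 X0.000 Y11.000
G1 X0.000 Y0.000
; layer 4
G0 Z7.000
G0 X0.000 Y0.000
G1 X24.000 Y0.000
G1 X24.000 Y11.000
G1 X0.000 Y11.000
G1 X0.000 Y0.000
M2 ; end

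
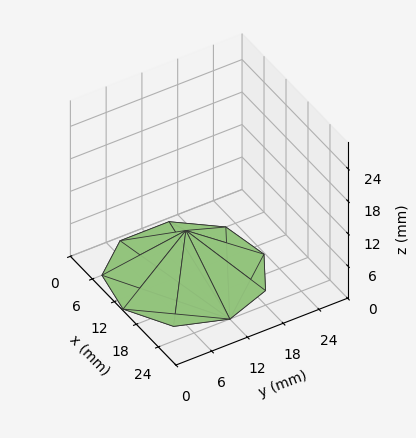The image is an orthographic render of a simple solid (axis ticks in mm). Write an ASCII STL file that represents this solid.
Reading the render: the shape is a regular 9-sided pyramid, base circumscribed radius ≈ 12 mm, apex at z ≈ 8 mm (dimensions read to the nearest mm from the axis ticks). For the STL, each face is triangulated and given an outward normal.

solid part
  facet normal 0.0000 0.0000 -1.0000
    outer loop
      vertex 14.084 23.818 0.000
      vertex 21.193 19.713 0.000
      vertex 24.000 12.000 0.000
    endloop
  endfacet
  facet normal 0.0000 0.0000 -1.0000
    outer loop
      vertex 6.000 22.392 0.000
      vertex 14.084 23.818 0.000
      vertex 24.000 12.000 0.000
    endloop
  endfacet
  facet normal 0.0000 0.0000 -1.0000
    outer loop
      vertex 0.724 16.104 0.000
      vertex 6.000 22.392 0.000
      vertex 24.000 12.000 0.000
    endloop
  endfacet
  facet normal 0.0000 0.0000 -1.0000
    outer loop
      vertex 0.724 7.896 0.000
      vertex 0.724 16.104 0.000
      vertex 24.000 12.000 0.000
    endloop
  endfacet
  facet normal 0.0000 0.0000 -1.0000
    outer loop
      vertex 6.000 1.608 0.000
      vertex 0.724 7.896 0.000
      vertex 24.000 12.000 0.000
    endloop
  endfacet
  facet normal 0.0000 0.0000 -1.0000
    outer loop
      vertex 14.084 0.182 0.000
      vertex 6.000 1.608 0.000
      vertex 24.000 12.000 0.000
    endloop
  endfacet
  facet normal 0.0000 0.0000 -1.0000
    outer loop
      vertex 21.193 4.287 0.000
      vertex 14.084 0.182 0.000
      vertex 24.000 12.000 0.000
    endloop
  endfacet
  facet normal 0.5437 0.1979 0.8156
    outer loop
      vertex 24.000 12.000 0.000
      vertex 21.193 19.713 0.000
      vertex 12.000 12.000 8.000
    endloop
  endfacet
  facet normal 0.2893 0.5011 0.8156
    outer loop
      vertex 21.193 19.713 0.000
      vertex 14.084 23.818 0.000
      vertex 12.000 12.000 8.000
    endloop
  endfacet
  facet normal -0.1005 0.5698 0.8156
    outer loop
      vertex 14.084 23.818 0.000
      vertex 6.000 22.392 0.000
      vertex 12.000 12.000 8.000
    endloop
  endfacet
  facet normal -0.4433 0.3719 0.8156
    outer loop
      vertex 6.000 22.392 0.000
      vertex 0.724 16.104 0.000
      vertex 12.000 12.000 8.000
    endloop
  endfacet
  facet normal -0.5786 0.0000 0.8156
    outer loop
      vertex 0.724 16.104 0.000
      vertex 0.724 7.896 0.000
      vertex 12.000 12.000 8.000
    endloop
  endfacet
  facet normal -0.4433 -0.3719 0.8156
    outer loop
      vertex 0.724 7.896 0.000
      vertex 6.000 1.608 0.000
      vertex 12.000 12.000 8.000
    endloop
  endfacet
  facet normal -0.1005 -0.5698 0.8156
    outer loop
      vertex 6.000 1.608 0.000
      vertex 14.084 0.182 0.000
      vertex 12.000 12.000 8.000
    endloop
  endfacet
  facet normal 0.2893 -0.5011 0.8156
    outer loop
      vertex 14.084 0.182 0.000
      vertex 21.193 4.287 0.000
      vertex 12.000 12.000 8.000
    endloop
  endfacet
  facet normal 0.5437 -0.1979 0.8156
    outer loop
      vertex 21.193 4.287 0.000
      vertex 24.000 12.000 0.000
      vertex 12.000 12.000 8.000
    endloop
  endfacet
endsolid part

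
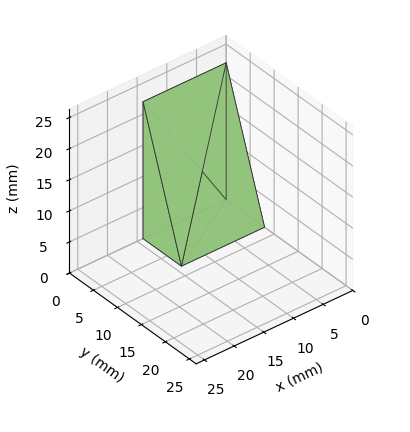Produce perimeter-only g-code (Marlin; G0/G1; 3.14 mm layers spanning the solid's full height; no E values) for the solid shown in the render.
Reading the render: the shape is a wedge (ramp): 14 × 8 mm base, rising to 22 mm along the y=0 edge and sloping linearly to z=0 at y=8 (dimensions read to the nearest mm from the axis ticks). For the g-code, the solid's height is divided into equal slices at the stated Δz and each level perimeter traced with G1 moves after a G0 lift.

; perimeter-only toolpath
G21 ; units = mm
G90 ; absolute positioning
G28 ; home
; layer 1
G0 Z3.14
G0 X0.00 Y0.00
G1 X14.00 Y0.00
G1 X14.00 Y6.86
G1 X0.00 Y6.86
G1 X0.00 Y0.00
; layer 2
G0 Z6.29
G0 X0.00 Y0.00
G1 X14.00 Y0.00
G1 X14.00 Y5.71
G1 X0.00 Y5.71
G1 X0.00 Y0.00
; layer 3
G0 Z9.43
G0 X0.00 Y0.00
G1 X14.00 Y0.00
G1 X14.00 Y4.57
G1 X0.00 Y4.57
G1 X0.00 Y0.00
; layer 4
G0 Z12.57
G0 X0.00 Y0.00
G1 X14.00 Y0.00
G1 X14.00 Y3.43
G1 X0.00 Y3.43
G1 X0.00 Y0.00
; layer 5
G0 Z15.71
G0 X0.00 Y0.00
G1 X14.00 Y0.00
G1 X14.00 Y2.29
G1 X0.00 Y2.29
G1 X0.00 Y0.00
; layer 6
G0 Z18.86
G0 X0.00 Y0.00
G1 X14.00 Y0.00
G1 X14.00 Y1.14
G1 X0.00 Y1.14
G1 X0.00 Y0.00
M2 ; end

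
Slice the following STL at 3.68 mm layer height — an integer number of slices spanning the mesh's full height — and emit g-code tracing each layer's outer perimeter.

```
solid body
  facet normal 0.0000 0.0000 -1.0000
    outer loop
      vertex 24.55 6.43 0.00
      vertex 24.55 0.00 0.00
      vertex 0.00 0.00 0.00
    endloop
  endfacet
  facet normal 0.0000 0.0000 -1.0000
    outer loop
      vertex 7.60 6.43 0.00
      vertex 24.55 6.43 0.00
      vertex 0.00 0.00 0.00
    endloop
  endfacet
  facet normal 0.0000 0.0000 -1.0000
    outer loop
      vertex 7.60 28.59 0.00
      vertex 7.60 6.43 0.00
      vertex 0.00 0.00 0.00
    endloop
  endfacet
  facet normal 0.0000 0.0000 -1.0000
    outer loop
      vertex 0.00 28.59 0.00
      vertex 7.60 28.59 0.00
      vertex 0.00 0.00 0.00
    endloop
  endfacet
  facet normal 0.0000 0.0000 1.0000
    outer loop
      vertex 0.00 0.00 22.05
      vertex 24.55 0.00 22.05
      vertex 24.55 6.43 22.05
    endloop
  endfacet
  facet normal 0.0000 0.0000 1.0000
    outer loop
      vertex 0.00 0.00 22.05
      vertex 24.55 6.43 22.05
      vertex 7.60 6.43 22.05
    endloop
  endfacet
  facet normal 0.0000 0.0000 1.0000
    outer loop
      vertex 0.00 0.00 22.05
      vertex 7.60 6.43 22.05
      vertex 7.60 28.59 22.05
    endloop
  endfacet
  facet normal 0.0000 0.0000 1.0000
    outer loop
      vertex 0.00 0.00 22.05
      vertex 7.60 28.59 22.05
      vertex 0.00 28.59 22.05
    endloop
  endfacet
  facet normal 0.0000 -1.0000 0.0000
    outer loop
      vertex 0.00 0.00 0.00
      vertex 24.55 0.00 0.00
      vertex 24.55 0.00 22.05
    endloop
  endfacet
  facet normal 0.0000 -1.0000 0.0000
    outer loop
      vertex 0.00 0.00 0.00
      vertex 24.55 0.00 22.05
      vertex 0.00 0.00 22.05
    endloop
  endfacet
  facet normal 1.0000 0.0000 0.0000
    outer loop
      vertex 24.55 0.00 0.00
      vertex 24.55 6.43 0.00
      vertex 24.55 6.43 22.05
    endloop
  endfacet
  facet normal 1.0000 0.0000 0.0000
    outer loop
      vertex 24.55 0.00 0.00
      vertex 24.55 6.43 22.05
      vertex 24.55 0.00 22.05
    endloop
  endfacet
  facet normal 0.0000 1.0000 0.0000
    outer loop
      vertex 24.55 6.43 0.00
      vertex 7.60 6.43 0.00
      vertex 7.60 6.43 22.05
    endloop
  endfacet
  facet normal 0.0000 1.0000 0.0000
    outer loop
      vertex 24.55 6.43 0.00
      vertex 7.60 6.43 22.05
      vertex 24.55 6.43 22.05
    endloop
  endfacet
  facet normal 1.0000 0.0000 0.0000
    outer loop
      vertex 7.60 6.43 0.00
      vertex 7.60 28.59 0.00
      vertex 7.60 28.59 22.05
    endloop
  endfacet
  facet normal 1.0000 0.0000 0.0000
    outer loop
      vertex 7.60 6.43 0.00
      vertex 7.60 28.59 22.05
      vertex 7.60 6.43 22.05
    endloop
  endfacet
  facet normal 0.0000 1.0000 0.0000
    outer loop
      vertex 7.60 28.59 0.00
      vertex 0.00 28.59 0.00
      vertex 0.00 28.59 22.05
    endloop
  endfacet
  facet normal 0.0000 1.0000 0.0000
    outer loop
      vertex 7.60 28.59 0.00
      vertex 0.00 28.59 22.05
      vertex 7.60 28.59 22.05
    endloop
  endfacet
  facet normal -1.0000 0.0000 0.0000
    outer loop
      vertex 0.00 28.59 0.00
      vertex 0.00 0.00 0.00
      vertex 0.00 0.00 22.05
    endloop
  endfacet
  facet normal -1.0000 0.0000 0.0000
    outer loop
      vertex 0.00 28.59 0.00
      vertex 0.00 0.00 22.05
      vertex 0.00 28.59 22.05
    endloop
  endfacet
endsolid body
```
; perimeter-only toolpath
G21 ; units = mm
G90 ; absolute positioning
G28 ; home
; layer 1
G0 Z3.68
G0 X0.00 Y0.00
G1 X24.55 Y0.00
G1 X24.55 Y6.43
G1 X7.60 Y6.43
G1 X7.60 Y28.59
G1 X0.00 Y28.59
G1 X0.00 Y0.00
; layer 2
G0 Z7.35
G0 X0.00 Y0.00
G1 X24.55 Y0.00
G1 X24.55 Y6.43
G1 X7.60 Y6.43
G1 X7.60 Y28.59
G1 X0.00 Y28.59
G1 X0.00 Y0.00
; layer 3
G0 Z11.03
G0 X0.00 Y0.00
G1 X24.55 Y0.00
G1 X24.55 Y6.43
G1 X7.60 Y6.43
G1 X7.60 Y28.59
G1 X0.00 Y28.59
G1 X0.00 Y0.00
; layer 4
G0 Z14.70
G0 X0.00 Y0.00
G1 X24.55 Y0.00
G1 X24.55 Y6.43
G1 X7.60 Y6.43
G1 X7.60 Y28.59
G1 X0.00 Y28.59
G1 X0.00 Y0.00
; layer 5
G0 Z18.38
G0 X0.00 Y0.00
G1 X24.55 Y0.00
G1 X24.55 Y6.43
G1 X7.60 Y6.43
G1 X7.60 Y28.59
G1 X0.00 Y28.59
G1 X0.00 Y0.00
; layer 6
G0 Z22.05
G0 X0.00 Y0.00
G1 X24.55 Y0.00
G1 X24.55 Y6.43
G1 X7.60 Y6.43
G1 X7.60 Y28.59
G1 X0.00 Y28.59
G1 X0.00 Y0.00
M2 ; end

The solid is an L-shaped prism: outer 24.6 × 28.6 mm, arm thicknesses ≈ 6.43 mm (horizontal) and 7.6 mm (vertical), extruded 22.1 mm in z. Slicing at Δz = 3.68 mm — 6 equal slices spanning the solid's height, so layer i sits at z = i·h/6 — gives 6 non-empty perimeters. Each is a 6-segment closed polygon; G0 lifts to the layer z and rapids to the start vertex, then G1 traces the edges.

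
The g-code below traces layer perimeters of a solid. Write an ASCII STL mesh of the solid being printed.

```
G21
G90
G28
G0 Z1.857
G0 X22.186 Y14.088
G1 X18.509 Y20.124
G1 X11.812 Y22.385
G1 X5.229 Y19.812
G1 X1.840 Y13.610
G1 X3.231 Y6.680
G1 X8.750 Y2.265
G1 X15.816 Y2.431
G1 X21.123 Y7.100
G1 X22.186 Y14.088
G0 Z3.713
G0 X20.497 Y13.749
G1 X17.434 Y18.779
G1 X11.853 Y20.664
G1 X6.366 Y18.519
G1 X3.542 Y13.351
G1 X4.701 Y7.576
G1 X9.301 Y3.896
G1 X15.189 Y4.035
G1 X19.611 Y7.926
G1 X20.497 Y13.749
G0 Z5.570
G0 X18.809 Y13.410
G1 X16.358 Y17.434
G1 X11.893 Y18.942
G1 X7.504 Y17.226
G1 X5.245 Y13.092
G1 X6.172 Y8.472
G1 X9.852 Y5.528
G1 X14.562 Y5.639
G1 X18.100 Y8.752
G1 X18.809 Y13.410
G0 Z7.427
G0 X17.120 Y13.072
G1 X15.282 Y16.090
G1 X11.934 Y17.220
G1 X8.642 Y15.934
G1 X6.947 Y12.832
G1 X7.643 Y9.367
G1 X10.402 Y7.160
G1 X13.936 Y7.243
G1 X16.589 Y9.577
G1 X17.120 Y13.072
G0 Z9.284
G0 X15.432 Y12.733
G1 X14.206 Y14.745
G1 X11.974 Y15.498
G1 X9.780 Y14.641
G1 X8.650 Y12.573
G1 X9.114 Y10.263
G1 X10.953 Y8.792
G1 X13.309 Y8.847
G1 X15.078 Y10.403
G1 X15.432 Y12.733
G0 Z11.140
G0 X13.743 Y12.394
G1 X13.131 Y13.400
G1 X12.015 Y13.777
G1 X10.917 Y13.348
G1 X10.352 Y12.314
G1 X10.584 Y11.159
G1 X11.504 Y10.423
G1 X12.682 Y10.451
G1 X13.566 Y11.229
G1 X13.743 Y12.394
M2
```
solid part
  facet normal 0.0000 0.0000 -1.0000
    outer loop
      vertex 11.772 24.107 0.000
      vertex 19.585 21.469 0.000
      vertex 23.874 14.427 0.000
    endloop
  endfacet
  facet normal 0.0000 0.0000 -1.0000
    outer loop
      vertex 4.091 21.105 0.000
      vertex 11.772 24.107 0.000
      vertex 23.874 14.427 0.000
    endloop
  endfacet
  facet normal 0.0000 0.0000 -1.0000
    outer loop
      vertex 0.137 13.869 0.000
      vertex 4.091 21.105 0.000
      vertex 23.874 14.427 0.000
    endloop
  endfacet
  facet normal 0.0000 0.0000 -1.0000
    outer loop
      vertex 1.760 5.784 0.000
      vertex 0.137 13.869 0.000
      vertex 23.874 14.427 0.000
    endloop
  endfacet
  facet normal 0.0000 0.0000 -1.0000
    outer loop
      vertex 8.199 0.633 0.000
      vertex 1.760 5.784 0.000
      vertex 23.874 14.427 0.000
    endloop
  endfacet
  facet normal 0.0000 0.0000 -1.0000
    outer loop
      vertex 16.443 0.827 0.000
      vertex 8.199 0.633 0.000
      vertex 23.874 14.427 0.000
    endloop
  endfacet
  facet normal 0.0000 0.0000 -1.0000
    outer loop
      vertex 22.634 6.274 0.000
      vertex 16.443 0.827 0.000
      vertex 23.874 14.427 0.000
    endloop
  endfacet
  facet normal 0.6438 0.3921 0.6570
    outer loop
      vertex 23.874 14.427 0.000
      vertex 19.585 21.469 0.000
      vertex 12.055 12.055 12.997
    endloop
  endfacet
  facet normal 0.2412 0.7142 0.6571
    outer loop
      vertex 19.585 21.469 0.000
      vertex 11.772 24.107 0.000
      vertex 12.055 12.055 12.997
    endloop
  endfacet
  facet normal -0.2744 0.7021 0.6571
    outer loop
      vertex 11.772 24.107 0.000
      vertex 4.091 21.105 0.000
      vertex 12.055 12.055 12.997
    endloop
  endfacet
  facet normal -0.6615 0.3615 0.6571
    outer loop
      vertex 4.091 21.105 0.000
      vertex 0.137 13.869 0.000
      vertex 12.055 12.055 12.997
    endloop
  endfacet
  facet normal -0.7391 -0.1484 0.6570
    outer loop
      vertex 0.137 13.869 0.000
      vertex 1.760 5.784 0.000
      vertex 12.055 12.055 12.997
    endloop
  endfacet
  facet normal -0.4709 -0.5887 0.6570
    outer loop
      vertex 1.760 5.784 0.000
      vertex 8.199 0.633 0.000
      vertex 12.055 12.055 12.997
    endloop
  endfacet
  facet normal 0.0177 -0.7536 0.6570
    outer loop
      vertex 8.199 0.633 0.000
      vertex 16.443 0.827 0.000
      vertex 12.055 12.055 12.997
    endloop
  endfacet
  facet normal 0.4980 -0.5660 0.6571
    outer loop
      vertex 16.443 0.827 0.000
      vertex 22.634 6.274 0.000
      vertex 12.055 12.055 12.997
    endloop
  endfacet
  facet normal 0.7453 -0.1134 0.6570
    outer loop
      vertex 22.634 6.274 0.000
      vertex 23.874 14.427 0.000
      vertex 12.055 12.055 12.997
    endloop
  endfacet
endsolid part

The G0 Z moves step by Δz≈1.857 mm. The G1 loops shrink linearly with z, so the solid tapers from its base footprint up to z≈13. Closing with a flat bottom cap and the tapered top and triangulating gives 16 facets — a regular 9-sided pyramid, base circumscribed radius ≈ 12.1 mm, apex at z ≈ 13 mm.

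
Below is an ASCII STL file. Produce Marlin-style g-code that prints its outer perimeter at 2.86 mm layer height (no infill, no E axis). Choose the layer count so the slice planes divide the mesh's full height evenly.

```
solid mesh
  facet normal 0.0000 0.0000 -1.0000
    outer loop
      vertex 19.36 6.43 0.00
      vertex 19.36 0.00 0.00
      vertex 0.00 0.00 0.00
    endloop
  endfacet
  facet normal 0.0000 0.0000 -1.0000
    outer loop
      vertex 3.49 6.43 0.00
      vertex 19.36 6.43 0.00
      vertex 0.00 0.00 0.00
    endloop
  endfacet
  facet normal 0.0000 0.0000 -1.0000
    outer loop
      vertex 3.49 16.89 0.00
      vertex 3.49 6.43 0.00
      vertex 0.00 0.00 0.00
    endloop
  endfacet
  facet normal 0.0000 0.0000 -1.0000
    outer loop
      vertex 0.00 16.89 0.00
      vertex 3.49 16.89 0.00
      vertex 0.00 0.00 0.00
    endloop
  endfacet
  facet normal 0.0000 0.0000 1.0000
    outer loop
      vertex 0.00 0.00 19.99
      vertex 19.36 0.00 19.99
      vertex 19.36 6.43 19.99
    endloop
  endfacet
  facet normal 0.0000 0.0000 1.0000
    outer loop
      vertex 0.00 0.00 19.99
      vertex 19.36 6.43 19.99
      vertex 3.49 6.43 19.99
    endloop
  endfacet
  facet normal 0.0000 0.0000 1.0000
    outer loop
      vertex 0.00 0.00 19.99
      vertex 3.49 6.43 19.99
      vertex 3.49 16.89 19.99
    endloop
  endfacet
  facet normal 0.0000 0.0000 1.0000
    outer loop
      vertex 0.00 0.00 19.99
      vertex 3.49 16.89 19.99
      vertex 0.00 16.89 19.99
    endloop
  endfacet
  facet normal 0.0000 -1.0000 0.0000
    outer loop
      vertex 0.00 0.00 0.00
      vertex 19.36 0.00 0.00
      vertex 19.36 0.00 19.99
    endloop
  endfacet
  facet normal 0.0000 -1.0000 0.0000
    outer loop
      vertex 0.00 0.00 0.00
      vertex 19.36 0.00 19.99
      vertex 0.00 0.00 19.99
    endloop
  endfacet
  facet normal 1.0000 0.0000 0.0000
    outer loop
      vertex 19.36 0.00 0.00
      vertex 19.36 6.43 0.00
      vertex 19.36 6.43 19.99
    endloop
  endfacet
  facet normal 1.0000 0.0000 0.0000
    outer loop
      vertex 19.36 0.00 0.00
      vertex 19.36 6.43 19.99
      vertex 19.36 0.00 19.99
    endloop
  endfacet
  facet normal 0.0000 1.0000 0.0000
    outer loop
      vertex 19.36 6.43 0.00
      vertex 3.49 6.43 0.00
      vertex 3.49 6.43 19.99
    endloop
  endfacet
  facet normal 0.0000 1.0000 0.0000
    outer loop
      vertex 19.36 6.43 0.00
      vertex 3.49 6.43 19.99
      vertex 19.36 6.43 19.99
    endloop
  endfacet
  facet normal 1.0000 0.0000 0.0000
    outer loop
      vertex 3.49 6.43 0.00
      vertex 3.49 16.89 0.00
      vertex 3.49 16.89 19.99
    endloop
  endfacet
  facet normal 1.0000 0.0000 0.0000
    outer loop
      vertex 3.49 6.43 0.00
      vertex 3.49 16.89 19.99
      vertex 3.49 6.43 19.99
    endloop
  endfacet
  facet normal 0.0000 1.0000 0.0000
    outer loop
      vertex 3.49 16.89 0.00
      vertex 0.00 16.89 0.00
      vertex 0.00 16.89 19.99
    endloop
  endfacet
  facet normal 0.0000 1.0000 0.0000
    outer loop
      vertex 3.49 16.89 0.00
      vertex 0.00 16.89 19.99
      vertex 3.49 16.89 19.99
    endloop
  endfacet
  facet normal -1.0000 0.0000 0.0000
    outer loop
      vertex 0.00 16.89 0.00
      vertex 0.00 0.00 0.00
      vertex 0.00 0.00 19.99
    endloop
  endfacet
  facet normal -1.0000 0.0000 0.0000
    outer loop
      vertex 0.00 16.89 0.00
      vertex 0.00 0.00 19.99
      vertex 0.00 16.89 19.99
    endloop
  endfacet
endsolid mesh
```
; perimeter-only toolpath
G21 ; units = mm
G90 ; absolute positioning
G28 ; home
; layer 1
G0 Z2.86
G0 X0.00 Y0.00
G1 X19.36 Y0.00
G1 X19.36 Y6.43
G1 X3.49 Y6.43
G1 X3.49 Y16.89
G1 X0.00 Y16.89
G1 X0.00 Y0.00
; layer 2
G0 Z5.71
G0 X0.00 Y0.00
G1 X19.36 Y0.00
G1 X19.36 Y6.43
G1 X3.49 Y6.43
G1 X3.49 Y16.89
G1 X0.00 Y16.89
G1 X0.00 Y0.00
; layer 3
G0 Z8.57
G0 X0.00 Y0.00
G1 X19.36 Y0.00
G1 X19.36 Y6.43
G1 X3.49 Y6.43
G1 X3.49 Y16.89
G1 X0.00 Y16.89
G1 X0.00 Y0.00
; layer 4
G0 Z11.42
G0 X0.00 Y0.00
G1 X19.36 Y0.00
G1 X19.36 Y6.43
G1 X3.49 Y6.43
G1 X3.49 Y16.89
G1 X0.00 Y16.89
G1 X0.00 Y0.00
; layer 5
G0 Z14.28
G0 X0.00 Y0.00
G1 X19.36 Y0.00
G1 X19.36 Y6.43
G1 X3.49 Y6.43
G1 X3.49 Y16.89
G1 X0.00 Y16.89
G1 X0.00 Y0.00
; layer 6
G0 Z17.13
G0 X0.00 Y0.00
G1 X19.36 Y0.00
G1 X19.36 Y6.43
G1 X3.49 Y6.43
G1 X3.49 Y16.89
G1 X0.00 Y16.89
G1 X0.00 Y0.00
; layer 7
G0 Z19.99
G0 X0.00 Y0.00
G1 X19.36 Y0.00
G1 X19.36 Y6.43
G1 X3.49 Y6.43
G1 X3.49 Y16.89
G1 X0.00 Y16.89
G1 X0.00 Y0.00
M2 ; end

The solid is an L-shaped prism: outer 19.4 × 16.9 mm, arm thicknesses ≈ 6.43 mm (horizontal) and 3.49 mm (vertical), extruded 20 mm in z. Slicing at Δz = 2.86 mm — 7 equal slices spanning the solid's height, so layer i sits at z = i·h/7 — gives 7 non-empty perimeters. Each is a 6-segment closed polygon; G0 lifts to the layer z and rapids to the start vertex, then G1 traces the edges.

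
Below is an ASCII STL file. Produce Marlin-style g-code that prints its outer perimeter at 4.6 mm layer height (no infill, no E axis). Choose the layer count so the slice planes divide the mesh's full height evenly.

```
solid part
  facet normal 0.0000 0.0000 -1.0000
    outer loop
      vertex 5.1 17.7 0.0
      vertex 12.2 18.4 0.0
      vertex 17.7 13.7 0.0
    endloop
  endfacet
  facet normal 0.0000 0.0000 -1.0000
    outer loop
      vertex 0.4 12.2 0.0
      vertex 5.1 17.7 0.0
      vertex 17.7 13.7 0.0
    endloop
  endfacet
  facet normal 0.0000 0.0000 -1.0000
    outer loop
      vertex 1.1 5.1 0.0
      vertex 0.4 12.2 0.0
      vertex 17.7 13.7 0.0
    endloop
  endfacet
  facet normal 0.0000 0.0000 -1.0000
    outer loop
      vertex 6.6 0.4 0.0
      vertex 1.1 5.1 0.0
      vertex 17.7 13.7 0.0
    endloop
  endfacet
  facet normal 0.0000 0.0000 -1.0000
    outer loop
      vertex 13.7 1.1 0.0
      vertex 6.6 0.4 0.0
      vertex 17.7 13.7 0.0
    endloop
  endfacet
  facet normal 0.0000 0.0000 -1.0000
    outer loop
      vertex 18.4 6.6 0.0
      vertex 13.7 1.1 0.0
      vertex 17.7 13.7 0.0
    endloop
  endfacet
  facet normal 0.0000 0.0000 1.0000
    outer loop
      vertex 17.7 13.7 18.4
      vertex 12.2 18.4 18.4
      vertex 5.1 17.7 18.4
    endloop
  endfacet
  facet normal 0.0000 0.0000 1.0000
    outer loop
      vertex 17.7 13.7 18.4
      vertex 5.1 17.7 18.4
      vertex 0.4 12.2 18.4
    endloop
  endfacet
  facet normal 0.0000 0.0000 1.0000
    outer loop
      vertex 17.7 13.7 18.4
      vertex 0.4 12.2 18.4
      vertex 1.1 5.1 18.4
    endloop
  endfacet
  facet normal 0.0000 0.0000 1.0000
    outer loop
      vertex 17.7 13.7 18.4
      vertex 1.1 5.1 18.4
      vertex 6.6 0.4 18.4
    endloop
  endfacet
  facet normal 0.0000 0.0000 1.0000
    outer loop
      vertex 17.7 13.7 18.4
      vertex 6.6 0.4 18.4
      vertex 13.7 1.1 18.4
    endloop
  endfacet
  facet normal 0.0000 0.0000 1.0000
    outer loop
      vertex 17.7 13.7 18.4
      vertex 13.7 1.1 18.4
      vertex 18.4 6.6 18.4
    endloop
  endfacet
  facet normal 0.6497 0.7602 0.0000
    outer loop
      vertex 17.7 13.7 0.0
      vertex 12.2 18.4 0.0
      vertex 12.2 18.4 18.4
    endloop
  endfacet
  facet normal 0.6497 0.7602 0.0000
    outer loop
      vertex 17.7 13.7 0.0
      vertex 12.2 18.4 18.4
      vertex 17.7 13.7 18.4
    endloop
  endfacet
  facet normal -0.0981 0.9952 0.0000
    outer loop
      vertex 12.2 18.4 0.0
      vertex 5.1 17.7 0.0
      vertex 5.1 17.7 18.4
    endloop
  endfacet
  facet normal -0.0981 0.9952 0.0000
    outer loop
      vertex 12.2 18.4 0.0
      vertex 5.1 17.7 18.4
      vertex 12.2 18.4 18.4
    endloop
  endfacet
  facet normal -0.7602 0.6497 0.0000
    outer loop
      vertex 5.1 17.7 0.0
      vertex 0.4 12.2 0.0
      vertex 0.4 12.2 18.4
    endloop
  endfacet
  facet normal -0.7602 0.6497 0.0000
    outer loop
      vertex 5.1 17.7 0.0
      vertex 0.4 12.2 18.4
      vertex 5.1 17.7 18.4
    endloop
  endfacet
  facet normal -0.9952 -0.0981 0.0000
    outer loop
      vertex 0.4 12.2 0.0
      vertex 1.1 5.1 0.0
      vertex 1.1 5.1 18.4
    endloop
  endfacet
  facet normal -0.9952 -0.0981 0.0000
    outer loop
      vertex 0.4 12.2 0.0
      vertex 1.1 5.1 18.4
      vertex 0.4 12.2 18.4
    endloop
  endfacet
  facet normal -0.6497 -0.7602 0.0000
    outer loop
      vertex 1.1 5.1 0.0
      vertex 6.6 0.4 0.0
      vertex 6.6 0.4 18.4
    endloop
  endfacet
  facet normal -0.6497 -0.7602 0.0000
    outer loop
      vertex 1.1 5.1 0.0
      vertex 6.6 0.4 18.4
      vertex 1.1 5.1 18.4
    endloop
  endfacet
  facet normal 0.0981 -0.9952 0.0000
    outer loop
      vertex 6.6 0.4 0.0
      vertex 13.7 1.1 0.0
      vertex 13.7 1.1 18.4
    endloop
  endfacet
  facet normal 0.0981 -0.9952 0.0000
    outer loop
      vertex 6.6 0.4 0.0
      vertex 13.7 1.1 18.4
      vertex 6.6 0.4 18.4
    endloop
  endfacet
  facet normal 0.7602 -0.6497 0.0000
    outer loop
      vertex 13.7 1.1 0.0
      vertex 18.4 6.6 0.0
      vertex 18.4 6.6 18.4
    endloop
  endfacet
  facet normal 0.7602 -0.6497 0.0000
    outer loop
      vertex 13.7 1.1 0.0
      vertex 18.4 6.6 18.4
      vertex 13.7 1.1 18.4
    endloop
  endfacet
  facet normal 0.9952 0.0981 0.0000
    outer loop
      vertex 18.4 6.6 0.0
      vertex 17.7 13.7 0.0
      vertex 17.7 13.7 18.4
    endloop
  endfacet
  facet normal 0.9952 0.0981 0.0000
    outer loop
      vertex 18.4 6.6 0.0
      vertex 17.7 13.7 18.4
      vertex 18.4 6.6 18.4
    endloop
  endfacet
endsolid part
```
; perimeter-only toolpath
G21 ; units = mm
G90 ; absolute positioning
G28 ; home
; layer 1
G0 Z4.6
G0 X17.7 Y13.7
G1 X12.2 Y18.4
G1 X5.1 Y17.7
G1 X0.4 Y12.2
G1 X1.1 Y5.1
G1 X6.6 Y0.4
G1 X13.7 Y1.1
G1 X18.4 Y6.6
G1 X17.7 Y13.7
; layer 2
G0 Z9.2
G0 X17.7 Y13.7
G1 X12.2 Y18.4
G1 X5.1 Y17.7
G1 X0.4 Y12.2
G1 X1.1 Y5.1
G1 X6.6 Y0.4
G1 X13.7 Y1.1
G1 X18.4 Y6.6
G1 X17.7 Y13.7
; layer 3
G0 Z13.8
G0 X17.7 Y13.7
G1 X12.2 Y18.4
G1 X5.1 Y17.7
G1 X0.4 Y12.2
G1 X1.1 Y5.1
G1 X6.6 Y0.4
G1 X13.7 Y1.1
G1 X18.4 Y6.6
G1 X17.7 Y13.7
; layer 4
G0 Z18.4
G0 X17.7 Y13.7
G1 X12.2 Y18.4
G1 X5.1 Y17.7
G1 X0.4 Y12.2
G1 X1.1 Y5.1
G1 X6.6 Y0.4
G1 X13.7 Y1.1
G1 X18.4 Y6.6
G1 X17.7 Y13.7
M2 ; end

The solid is a regular 8-sided prism (a cylinder approximated with 8 flat sides), circumscribed radius ≈ 9.4 mm, height ≈ 18.4 mm. Slicing at Δz = 4.6 mm — 4 equal slices spanning the solid's height, so layer i sits at z = i·h/4 — gives 4 non-empty perimeters. Each is a 8-segment closed polygon; G0 lifts to the layer z and rapids to the start vertex, then G1 traces the edges.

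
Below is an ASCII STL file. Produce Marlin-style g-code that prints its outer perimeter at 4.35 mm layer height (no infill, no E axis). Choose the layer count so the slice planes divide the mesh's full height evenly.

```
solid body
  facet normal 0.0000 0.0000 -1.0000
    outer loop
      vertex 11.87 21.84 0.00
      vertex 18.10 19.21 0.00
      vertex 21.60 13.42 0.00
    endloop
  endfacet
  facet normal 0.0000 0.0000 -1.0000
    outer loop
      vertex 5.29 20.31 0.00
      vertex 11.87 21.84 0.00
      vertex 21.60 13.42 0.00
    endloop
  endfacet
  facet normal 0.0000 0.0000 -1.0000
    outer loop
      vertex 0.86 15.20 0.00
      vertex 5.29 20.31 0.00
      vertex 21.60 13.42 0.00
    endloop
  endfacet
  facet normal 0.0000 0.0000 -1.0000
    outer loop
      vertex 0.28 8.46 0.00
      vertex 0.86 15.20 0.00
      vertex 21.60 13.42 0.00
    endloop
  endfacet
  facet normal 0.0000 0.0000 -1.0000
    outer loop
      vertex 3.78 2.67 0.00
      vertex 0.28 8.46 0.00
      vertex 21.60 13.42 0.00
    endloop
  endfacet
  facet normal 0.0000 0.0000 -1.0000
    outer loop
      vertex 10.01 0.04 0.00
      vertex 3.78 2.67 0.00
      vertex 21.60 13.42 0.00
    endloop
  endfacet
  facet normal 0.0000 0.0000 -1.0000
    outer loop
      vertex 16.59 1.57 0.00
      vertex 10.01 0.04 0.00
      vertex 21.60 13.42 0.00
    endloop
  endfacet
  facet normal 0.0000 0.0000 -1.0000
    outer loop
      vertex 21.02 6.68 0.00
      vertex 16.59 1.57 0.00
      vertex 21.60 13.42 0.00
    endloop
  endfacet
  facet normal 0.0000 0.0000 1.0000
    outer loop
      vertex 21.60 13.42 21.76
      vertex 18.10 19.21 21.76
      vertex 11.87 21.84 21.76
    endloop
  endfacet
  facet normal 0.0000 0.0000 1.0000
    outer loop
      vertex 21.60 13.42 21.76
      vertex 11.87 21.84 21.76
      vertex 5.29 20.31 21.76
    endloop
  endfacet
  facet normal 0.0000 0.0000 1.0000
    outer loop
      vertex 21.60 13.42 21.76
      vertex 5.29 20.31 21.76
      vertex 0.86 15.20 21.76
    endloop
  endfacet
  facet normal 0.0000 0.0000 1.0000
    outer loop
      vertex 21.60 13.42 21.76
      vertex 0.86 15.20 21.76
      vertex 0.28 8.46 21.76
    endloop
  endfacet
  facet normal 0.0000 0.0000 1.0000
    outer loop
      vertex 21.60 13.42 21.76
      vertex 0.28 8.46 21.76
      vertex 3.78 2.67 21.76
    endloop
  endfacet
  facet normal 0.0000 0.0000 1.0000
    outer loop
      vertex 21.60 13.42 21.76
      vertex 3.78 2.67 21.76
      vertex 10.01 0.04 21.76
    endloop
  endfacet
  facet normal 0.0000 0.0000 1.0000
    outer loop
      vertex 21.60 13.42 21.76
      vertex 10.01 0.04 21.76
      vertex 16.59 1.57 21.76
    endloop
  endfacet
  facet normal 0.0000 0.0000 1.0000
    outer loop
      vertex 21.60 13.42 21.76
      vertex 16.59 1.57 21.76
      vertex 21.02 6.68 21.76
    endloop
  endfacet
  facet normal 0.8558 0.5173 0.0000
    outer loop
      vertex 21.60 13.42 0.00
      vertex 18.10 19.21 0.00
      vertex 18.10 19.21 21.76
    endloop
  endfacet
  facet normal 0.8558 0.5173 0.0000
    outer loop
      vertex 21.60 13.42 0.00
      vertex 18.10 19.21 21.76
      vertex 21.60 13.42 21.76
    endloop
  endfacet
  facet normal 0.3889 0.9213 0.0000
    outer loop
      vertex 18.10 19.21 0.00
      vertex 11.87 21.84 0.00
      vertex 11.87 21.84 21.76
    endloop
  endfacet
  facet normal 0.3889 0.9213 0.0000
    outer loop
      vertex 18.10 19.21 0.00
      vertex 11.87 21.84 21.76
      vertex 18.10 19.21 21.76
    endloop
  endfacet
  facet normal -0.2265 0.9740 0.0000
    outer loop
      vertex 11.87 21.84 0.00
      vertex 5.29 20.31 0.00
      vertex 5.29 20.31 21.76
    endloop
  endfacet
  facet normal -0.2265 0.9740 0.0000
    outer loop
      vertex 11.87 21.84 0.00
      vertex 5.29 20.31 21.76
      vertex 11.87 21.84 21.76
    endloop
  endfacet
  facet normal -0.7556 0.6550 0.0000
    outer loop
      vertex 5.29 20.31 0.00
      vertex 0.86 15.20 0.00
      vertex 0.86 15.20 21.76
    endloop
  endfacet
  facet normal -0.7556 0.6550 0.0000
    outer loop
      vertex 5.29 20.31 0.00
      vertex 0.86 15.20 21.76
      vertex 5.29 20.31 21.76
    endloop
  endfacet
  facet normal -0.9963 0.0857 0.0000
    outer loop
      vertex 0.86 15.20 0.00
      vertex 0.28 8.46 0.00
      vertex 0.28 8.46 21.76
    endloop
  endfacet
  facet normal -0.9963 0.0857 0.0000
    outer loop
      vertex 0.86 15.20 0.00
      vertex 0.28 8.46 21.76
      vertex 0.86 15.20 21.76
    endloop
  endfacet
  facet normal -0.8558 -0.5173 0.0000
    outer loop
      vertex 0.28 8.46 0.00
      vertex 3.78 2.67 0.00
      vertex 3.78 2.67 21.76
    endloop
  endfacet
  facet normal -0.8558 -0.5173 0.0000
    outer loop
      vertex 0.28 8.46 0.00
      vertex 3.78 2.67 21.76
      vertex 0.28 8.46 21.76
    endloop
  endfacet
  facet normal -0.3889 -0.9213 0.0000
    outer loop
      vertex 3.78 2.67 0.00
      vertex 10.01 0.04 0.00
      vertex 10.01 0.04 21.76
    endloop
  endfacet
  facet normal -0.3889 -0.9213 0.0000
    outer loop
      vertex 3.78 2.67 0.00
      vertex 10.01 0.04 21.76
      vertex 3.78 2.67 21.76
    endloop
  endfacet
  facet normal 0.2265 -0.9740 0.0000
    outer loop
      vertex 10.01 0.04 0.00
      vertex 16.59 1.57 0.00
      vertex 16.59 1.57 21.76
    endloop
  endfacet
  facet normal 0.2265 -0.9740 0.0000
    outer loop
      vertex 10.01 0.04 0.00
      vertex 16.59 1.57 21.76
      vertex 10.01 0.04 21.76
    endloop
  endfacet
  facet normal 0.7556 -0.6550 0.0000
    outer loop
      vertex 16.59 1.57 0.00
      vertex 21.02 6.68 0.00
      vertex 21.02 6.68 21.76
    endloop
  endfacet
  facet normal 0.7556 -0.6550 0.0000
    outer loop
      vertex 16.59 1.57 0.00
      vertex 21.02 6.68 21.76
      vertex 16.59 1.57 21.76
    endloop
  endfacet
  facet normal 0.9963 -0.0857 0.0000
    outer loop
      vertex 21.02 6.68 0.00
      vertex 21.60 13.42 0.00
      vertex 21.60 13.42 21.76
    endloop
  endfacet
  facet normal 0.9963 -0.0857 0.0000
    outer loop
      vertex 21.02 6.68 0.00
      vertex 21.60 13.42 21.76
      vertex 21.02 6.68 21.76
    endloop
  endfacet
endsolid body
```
; perimeter-only toolpath
G21 ; units = mm
G90 ; absolute positioning
G28 ; home
; layer 1
G0 Z4.35
G0 X21.60 Y13.42
G1 X18.10 Y19.21
G1 X11.87 Y21.84
G1 X5.29 Y20.31
G1 X0.86 Y15.20
G1 X0.28 Y8.46
G1 X3.78 Y2.67
G1 X10.01 Y0.04
G1 X16.59 Y1.57
G1 X21.02 Y6.68
G1 X21.60 Y13.42
; layer 2
G0 Z8.70
G0 X21.60 Y13.42
G1 X18.10 Y19.21
G1 X11.87 Y21.84
G1 X5.29 Y20.31
G1 X0.86 Y15.20
G1 X0.28 Y8.46
G1 X3.78 Y2.67
G1 X10.01 Y0.04
G1 X16.59 Y1.57
G1 X21.02 Y6.68
G1 X21.60 Y13.42
; layer 3
G0 Z13.06
G0 X21.60 Y13.42
G1 X18.10 Y19.21
G1 X11.87 Y21.84
G1 X5.29 Y20.31
G1 X0.86 Y15.20
G1 X0.28 Y8.46
G1 X3.78 Y2.67
G1 X10.01 Y0.04
G1 X16.59 Y1.57
G1 X21.02 Y6.68
G1 X21.60 Y13.42
; layer 4
G0 Z17.41
G0 X21.60 Y13.42
G1 X18.10 Y19.21
G1 X11.87 Y21.84
G1 X5.29 Y20.31
G1 X0.86 Y15.20
G1 X0.28 Y8.46
G1 X3.78 Y2.67
G1 X10.01 Y0.04
G1 X16.59 Y1.57
G1 X21.02 Y6.68
G1 X21.60 Y13.42
; layer 5
G0 Z21.76
G0 X21.60 Y13.42
G1 X18.10 Y19.21
G1 X11.87 Y21.84
G1 X5.29 Y20.31
G1 X0.86 Y15.20
G1 X0.28 Y8.46
G1 X3.78 Y2.67
G1 X10.01 Y0.04
G1 X16.59 Y1.57
G1 X21.02 Y6.68
G1 X21.60 Y13.42
M2 ; end

The solid is a regular 10-sided prism (a cylinder approximated with 10 flat sides), circumscribed radius ≈ 10.9 mm, height ≈ 21.8 mm. Slicing at Δz = 4.35 mm — 5 equal slices spanning the solid's height, so layer i sits at z = i·h/5 — gives 5 non-empty perimeters. Each is a 10-segment closed polygon; G0 lifts to the layer z and rapids to the start vertex, then G1 traces the edges.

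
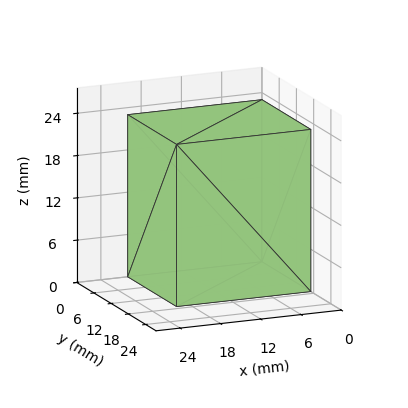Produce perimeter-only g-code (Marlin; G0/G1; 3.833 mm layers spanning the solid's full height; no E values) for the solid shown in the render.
Reading the render: the shape is a rectangular box, roughly 20 × 17 mm footprint and 23 mm tall (dimensions read to the nearest mm from the axis ticks). For the g-code, the solid's height is divided into equal slices at the stated Δz and each level perimeter traced with G1 moves after a G0 lift.

; perimeter-only toolpath
G21 ; units = mm
G90 ; absolute positioning
G28 ; home
; layer 1
G0 Z3.833
G0 X0.000 Y0.000
G1 X20.000 Y0.000
G1 X20.000 Y17.000
G1 X0.000 Y17.000
G1 X0.000 Y0.000
; layer 2
G0 Z7.667
G0 X0.000 Y0.000
G1 X20.000 Y0.000
G1 X20.000 Y17.000
G1 X0.000 Y17.000
G1 X0.000 Y0.000
; layer 3
G0 Z11.500
G0 X0.000 Y0.000
G1 X20.000 Y0.000
G1 X20.000 Y17.000
G1 X0.000 Y17.000
G1 X0.000 Y0.000
; layer 4
G0 Z15.333
G0 X0.000 Y0.000
G1 X20.000 Y0.000
G1 X20.000 Y17.000
G1 X0.000 Y17.000
G1 X0.000 Y0.000
; layer 5
G0 Z19.167
G0 X0.000 Y0.000
G1 X20.000 Y0.000
G1 X20.000 Y17.000
G1 X0.000 Y17.000
G1 X0.000 Y0.000
; layer 6
G0 Z23.000
G0 X0.000 Y0.000
G1 X20.000 Y0.000
G1 X20.000 Y17.000
G1 X0.000 Y17.000
G1 X0.000 Y0.000
M2 ; end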